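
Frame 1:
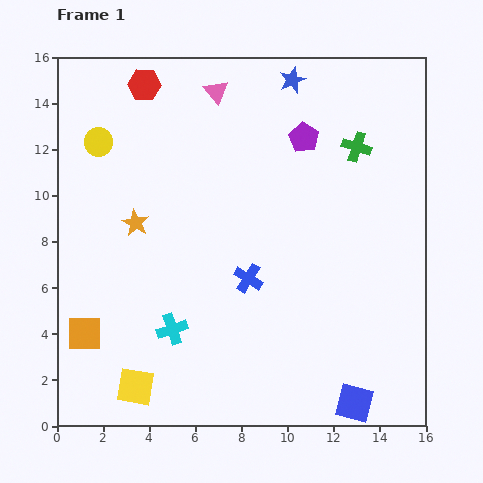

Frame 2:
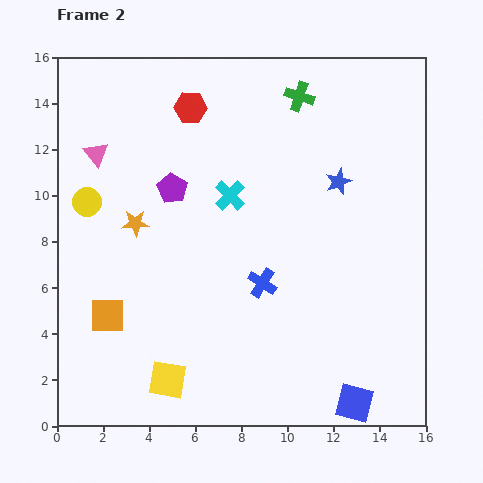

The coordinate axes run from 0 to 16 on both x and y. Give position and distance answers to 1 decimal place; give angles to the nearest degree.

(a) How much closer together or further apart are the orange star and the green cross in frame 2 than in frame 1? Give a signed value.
-1.2

Distance in frame 1: 10.2. Distance in frame 2: 9.0.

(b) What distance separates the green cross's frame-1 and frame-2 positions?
3.3

The green cross moved from (13.0, 12.1) to (10.5, 14.3), a distance of √(2.5² + 2.2²) ≈ 3.3.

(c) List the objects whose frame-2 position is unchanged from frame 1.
the orange star, the blue square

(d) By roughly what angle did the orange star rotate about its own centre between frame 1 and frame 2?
29° counter-clockwise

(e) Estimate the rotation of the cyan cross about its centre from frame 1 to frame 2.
27° counter-clockwise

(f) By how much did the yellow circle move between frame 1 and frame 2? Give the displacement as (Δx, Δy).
(-0.5, -2.6)

The yellow circle was at (1.8, 12.3) in frame 1 and (1.3, 9.7) in frame 2.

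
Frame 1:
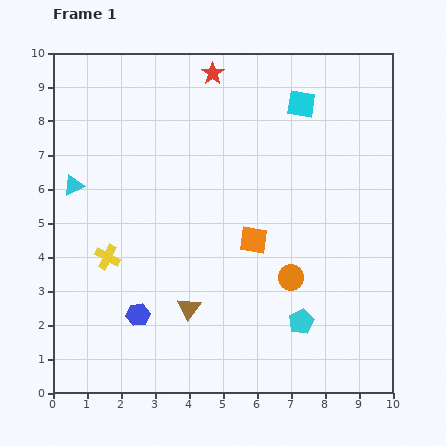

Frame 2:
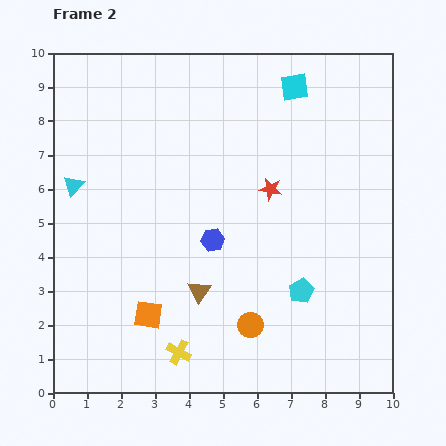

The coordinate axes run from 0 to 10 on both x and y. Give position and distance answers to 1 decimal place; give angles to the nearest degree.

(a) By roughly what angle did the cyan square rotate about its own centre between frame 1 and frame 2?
17° counter-clockwise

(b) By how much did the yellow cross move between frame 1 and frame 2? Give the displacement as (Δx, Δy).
(2.1, -2.8)

The yellow cross was at (1.6, 4.0) in frame 1 and (3.7, 1.2) in frame 2.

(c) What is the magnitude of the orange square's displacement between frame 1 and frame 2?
3.8

The orange square moved from (5.9, 4.5) to (2.8, 2.3), a distance of √(3.1² + 2.2²) ≈ 3.8.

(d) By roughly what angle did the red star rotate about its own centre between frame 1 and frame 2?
27° counter-clockwise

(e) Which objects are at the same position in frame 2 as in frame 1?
the cyan triangle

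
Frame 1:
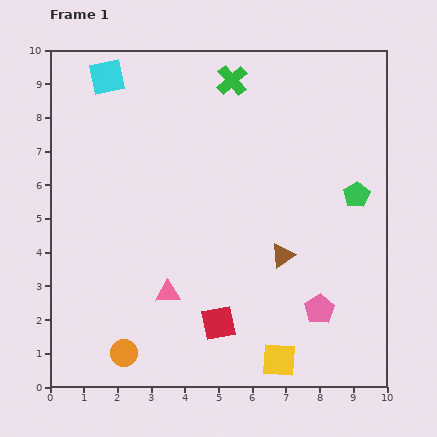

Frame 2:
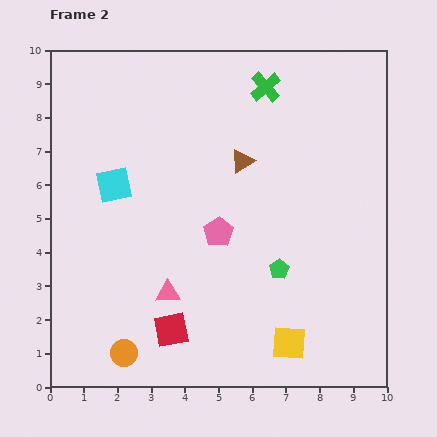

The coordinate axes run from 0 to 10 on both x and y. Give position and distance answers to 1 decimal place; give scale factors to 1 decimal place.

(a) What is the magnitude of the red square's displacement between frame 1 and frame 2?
1.4

The red square moved from (5.0, 1.9) to (3.6, 1.7), a distance of √(1.4² + 0.2²) ≈ 1.4.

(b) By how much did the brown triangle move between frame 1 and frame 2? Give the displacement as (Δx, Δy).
(-1.2, 2.8)

The brown triangle was at (6.9, 3.9) in frame 1 and (5.7, 6.7) in frame 2.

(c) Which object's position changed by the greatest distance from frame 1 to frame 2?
the pink pentagon

(moved 3.8; next 3.2)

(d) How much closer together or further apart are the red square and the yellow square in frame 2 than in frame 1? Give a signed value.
+1.4

Distance in frame 1: 2.1. Distance in frame 2: 3.5.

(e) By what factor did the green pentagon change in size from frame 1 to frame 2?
0.8×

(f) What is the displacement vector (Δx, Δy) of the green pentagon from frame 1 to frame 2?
(-2.3, -2.2)

The green pentagon was at (9.1, 5.7) in frame 1 and (6.8, 3.5) in frame 2.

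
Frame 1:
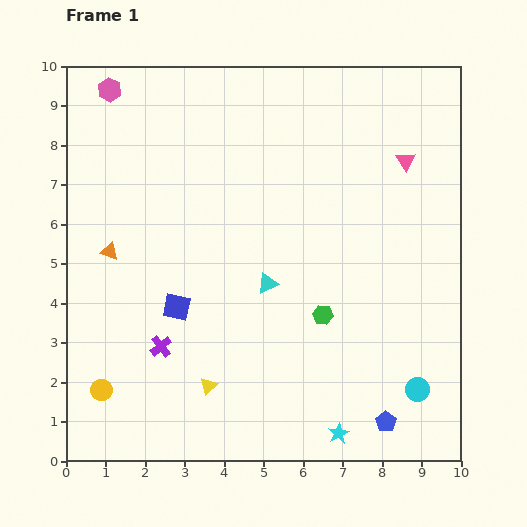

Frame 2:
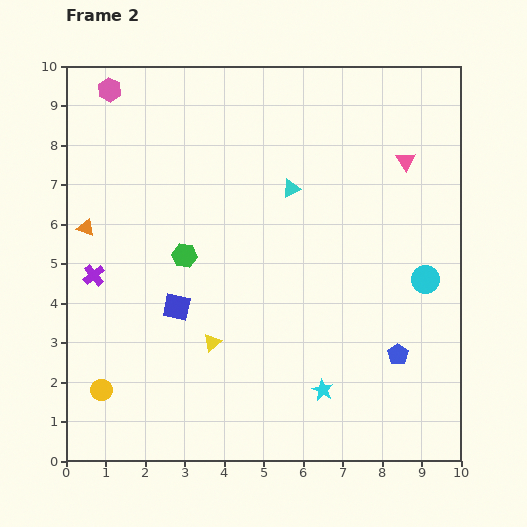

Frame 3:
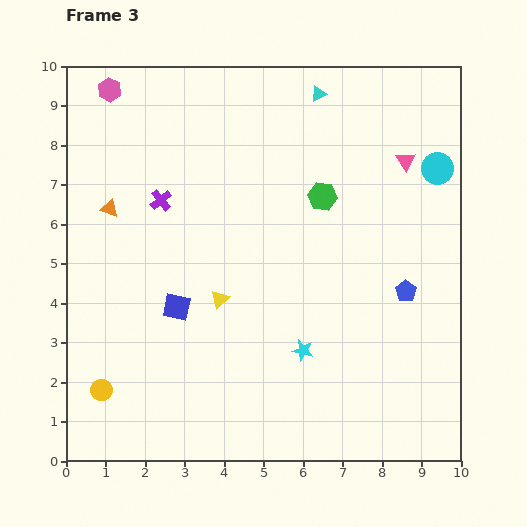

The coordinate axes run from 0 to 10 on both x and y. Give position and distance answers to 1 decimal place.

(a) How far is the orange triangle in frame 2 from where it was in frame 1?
0.8

The orange triangle moved from (1.1, 5.3) to (0.5, 5.9), a distance of √(0.6² + 0.6²) ≈ 0.8.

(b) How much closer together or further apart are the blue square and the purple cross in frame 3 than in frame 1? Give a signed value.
+1.6

Distance in frame 1: 1.1. Distance in frame 3: 2.7.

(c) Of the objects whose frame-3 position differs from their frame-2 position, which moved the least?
the orange triangle

(moved 0.8)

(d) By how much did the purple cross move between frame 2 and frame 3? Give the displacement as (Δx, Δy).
(1.7, 1.9)

The purple cross was at (0.7, 4.7) in frame 2 and (2.4, 6.6) in frame 3.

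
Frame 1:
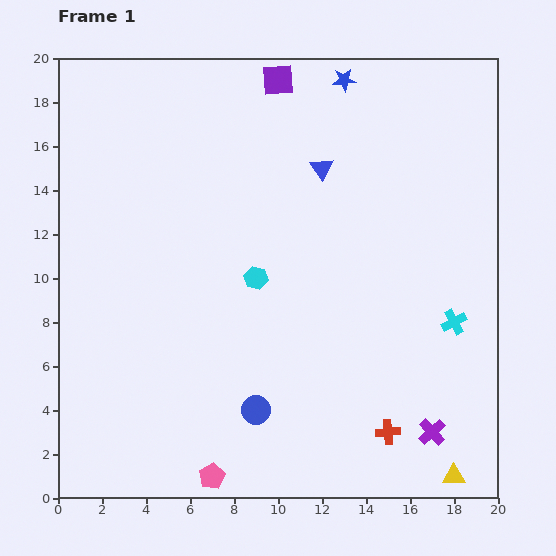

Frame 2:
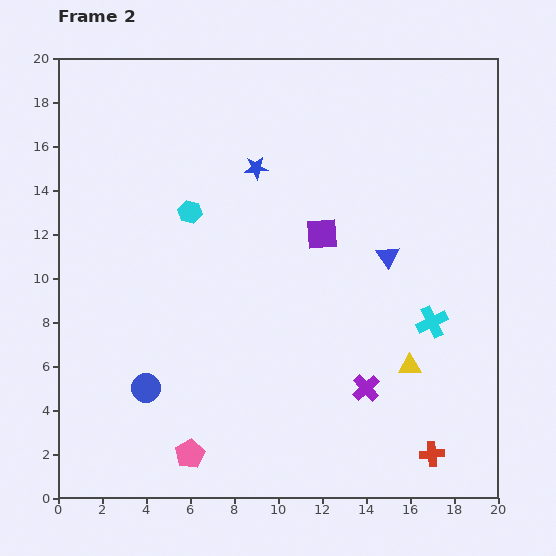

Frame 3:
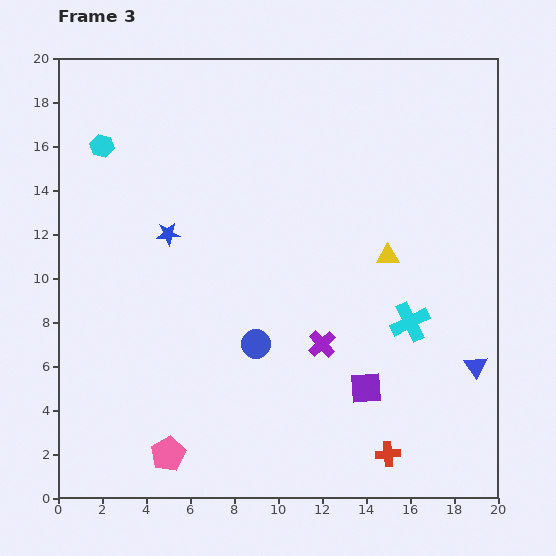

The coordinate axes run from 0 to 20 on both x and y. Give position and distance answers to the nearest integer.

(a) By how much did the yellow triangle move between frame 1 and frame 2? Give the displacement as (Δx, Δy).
(-2, 5)

The yellow triangle was at (18, 1) in frame 1 and (16, 6) in frame 2.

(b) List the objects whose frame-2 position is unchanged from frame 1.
none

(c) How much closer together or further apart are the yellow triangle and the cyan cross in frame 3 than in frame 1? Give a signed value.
-4

Distance in frame 1: 7. Distance in frame 3: 3.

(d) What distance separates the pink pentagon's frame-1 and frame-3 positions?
2

The pink pentagon moved from (7, 1) to (5, 2), a distance of √(2² + 1²) ≈ 2.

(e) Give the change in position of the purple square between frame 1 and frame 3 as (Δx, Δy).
(4, -14)

The purple square was at (10, 19) in frame 1 and (14, 5) in frame 3.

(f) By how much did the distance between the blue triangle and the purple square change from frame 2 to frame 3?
+2

Distance in frame 2: 3. Distance in frame 3: 5.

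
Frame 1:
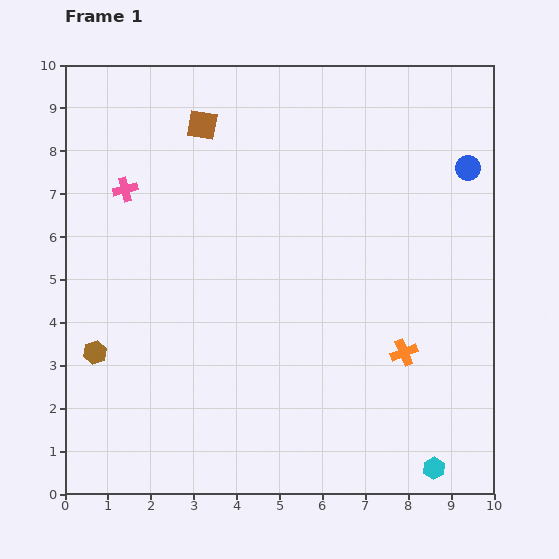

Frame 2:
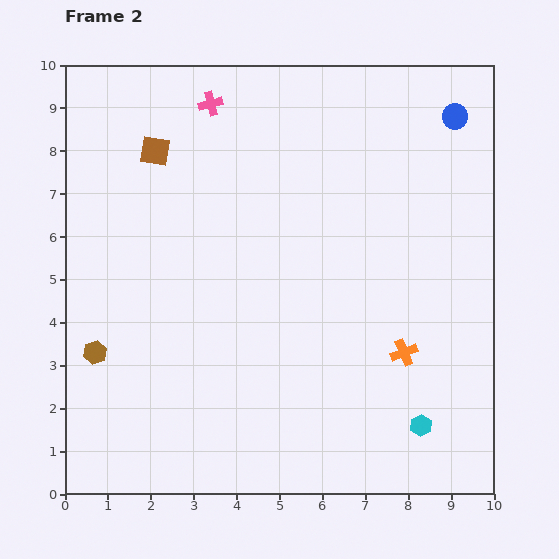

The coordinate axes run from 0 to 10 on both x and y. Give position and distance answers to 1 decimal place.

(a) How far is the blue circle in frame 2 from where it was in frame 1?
1.2

The blue circle moved from (9.4, 7.6) to (9.1, 8.8), a distance of √(0.3² + 1.2²) ≈ 1.2.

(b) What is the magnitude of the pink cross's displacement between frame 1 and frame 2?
2.8

The pink cross moved from (1.4, 7.1) to (3.4, 9.1), a distance of √(2.0² + 2.0²) ≈ 2.8.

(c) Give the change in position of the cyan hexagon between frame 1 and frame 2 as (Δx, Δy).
(-0.3, 1.0)

The cyan hexagon was at (8.6, 0.6) in frame 1 and (8.3, 1.6) in frame 2.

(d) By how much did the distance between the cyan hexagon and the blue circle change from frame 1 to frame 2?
+0.2

Distance in frame 1: 7.0. Distance in frame 2: 7.2.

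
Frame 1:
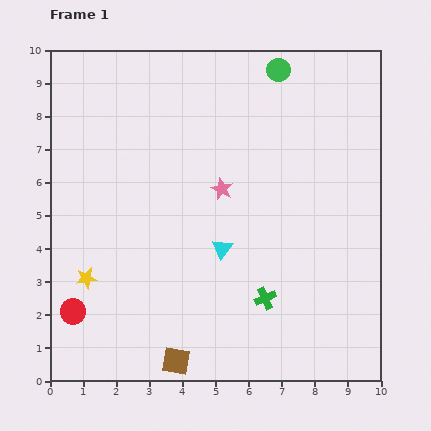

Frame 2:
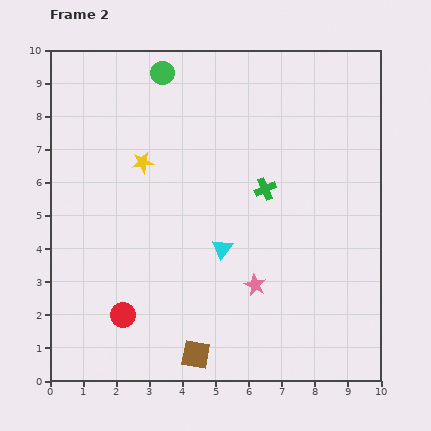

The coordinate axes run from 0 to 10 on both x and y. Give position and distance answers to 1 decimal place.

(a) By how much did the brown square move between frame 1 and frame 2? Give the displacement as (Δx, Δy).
(0.6, 0.2)

The brown square was at (3.8, 0.6) in frame 1 and (4.4, 0.8) in frame 2.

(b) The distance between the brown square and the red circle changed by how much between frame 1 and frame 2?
-0.9

Distance in frame 1: 3.4. Distance in frame 2: 2.5.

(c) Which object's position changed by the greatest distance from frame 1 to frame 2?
the yellow star

(moved 3.9; next 3.5)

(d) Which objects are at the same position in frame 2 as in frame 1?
the cyan triangle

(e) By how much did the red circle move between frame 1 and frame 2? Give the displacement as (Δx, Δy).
(1.5, -0.1)

The red circle was at (0.7, 2.1) in frame 1 and (2.2, 2.0) in frame 2.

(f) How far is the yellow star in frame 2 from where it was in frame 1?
3.9

The yellow star moved from (1.1, 3.1) to (2.8, 6.6), a distance of √(1.7² + 3.5²) ≈ 3.9.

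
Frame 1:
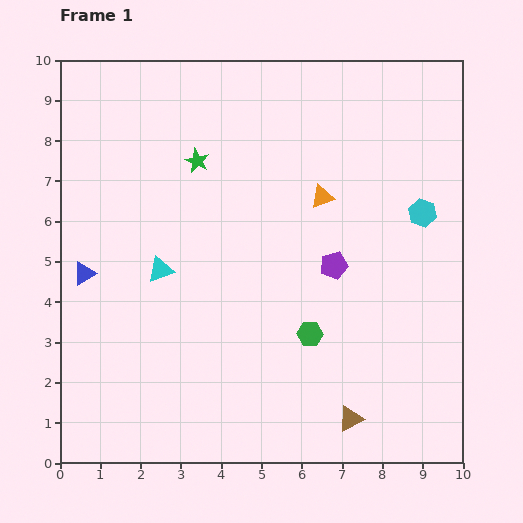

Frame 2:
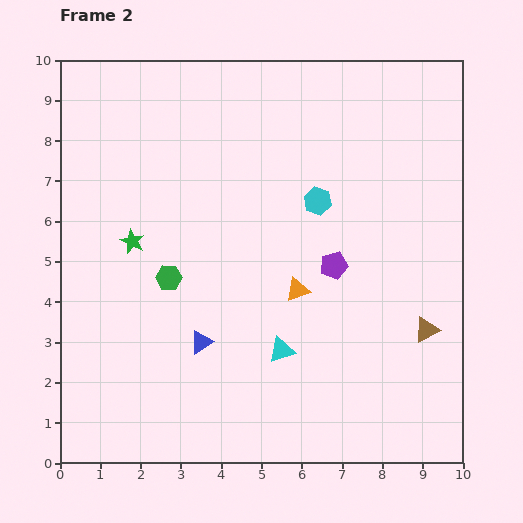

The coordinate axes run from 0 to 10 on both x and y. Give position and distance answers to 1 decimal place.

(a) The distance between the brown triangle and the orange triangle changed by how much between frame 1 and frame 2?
-2.1

Distance in frame 1: 5.5. Distance in frame 2: 3.4.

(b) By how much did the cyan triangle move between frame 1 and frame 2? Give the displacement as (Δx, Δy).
(3.0, -2.0)

The cyan triangle was at (2.5, 4.8) in frame 1 and (5.5, 2.8) in frame 2.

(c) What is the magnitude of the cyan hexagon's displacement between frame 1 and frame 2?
2.6

The cyan hexagon moved from (9.0, 6.2) to (6.4, 6.5), a distance of √(2.6² + 0.3²) ≈ 2.6.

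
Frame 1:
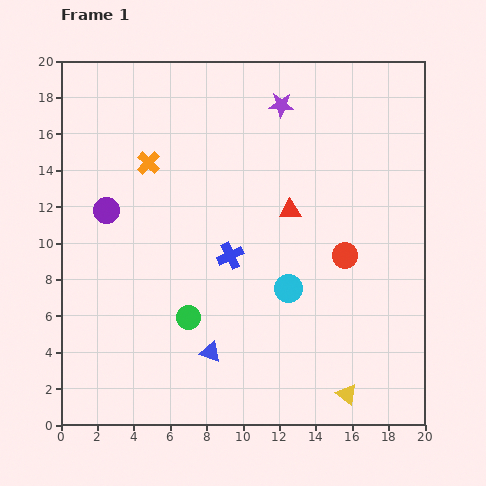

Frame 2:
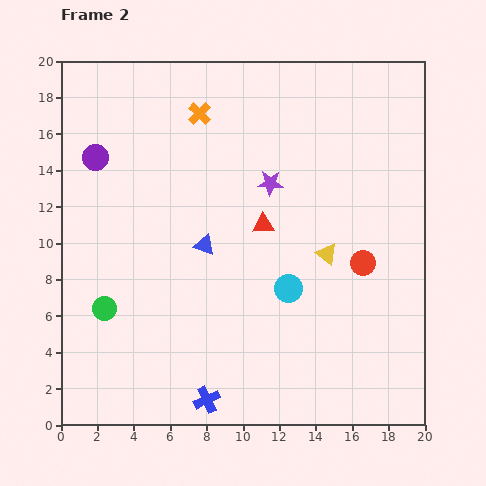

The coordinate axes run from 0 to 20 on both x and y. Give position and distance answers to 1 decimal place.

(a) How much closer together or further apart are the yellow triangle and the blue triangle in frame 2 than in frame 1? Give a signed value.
-1.1

Distance in frame 1: 7.8. Distance in frame 2: 6.7.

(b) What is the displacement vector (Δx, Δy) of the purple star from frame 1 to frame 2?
(-0.6, -4.3)

The purple star was at (12.1, 17.6) in frame 1 and (11.5, 13.3) in frame 2.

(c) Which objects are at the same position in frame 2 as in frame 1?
the cyan circle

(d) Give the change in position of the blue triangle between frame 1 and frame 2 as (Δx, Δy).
(-0.3, 5.9)

The blue triangle was at (8.2, 4.0) in frame 1 and (7.9, 9.9) in frame 2.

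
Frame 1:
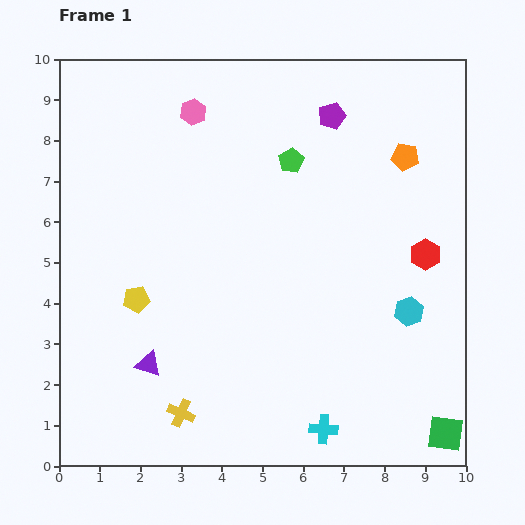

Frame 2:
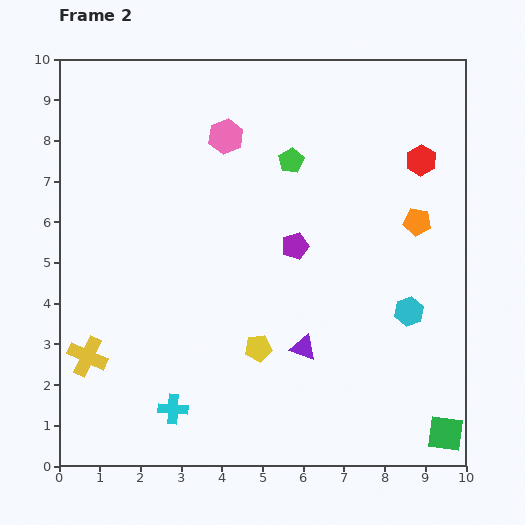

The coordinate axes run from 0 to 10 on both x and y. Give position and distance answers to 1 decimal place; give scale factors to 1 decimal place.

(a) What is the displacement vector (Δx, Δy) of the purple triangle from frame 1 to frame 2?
(3.8, 0.4)

The purple triangle was at (2.2, 2.5) in frame 1 and (6.0, 2.9) in frame 2.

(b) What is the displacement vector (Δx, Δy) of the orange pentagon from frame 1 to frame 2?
(0.3, -1.6)

The orange pentagon was at (8.5, 7.6) in frame 1 and (8.8, 6.0) in frame 2.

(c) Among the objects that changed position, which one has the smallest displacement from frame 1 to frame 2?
the pink hexagon

(moved 1.0)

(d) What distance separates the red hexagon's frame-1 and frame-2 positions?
2.3

The red hexagon moved from (9.0, 5.2) to (8.9, 7.5), a distance of √(0.1² + 2.3²) ≈ 2.3.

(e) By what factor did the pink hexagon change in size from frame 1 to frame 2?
1.3×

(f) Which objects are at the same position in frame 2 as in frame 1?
the green pentagon, the green square, the cyan hexagon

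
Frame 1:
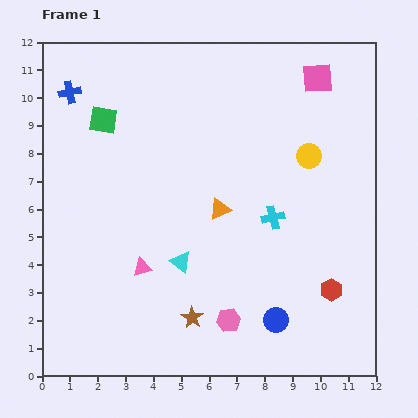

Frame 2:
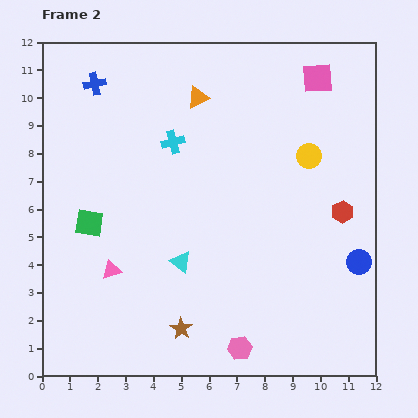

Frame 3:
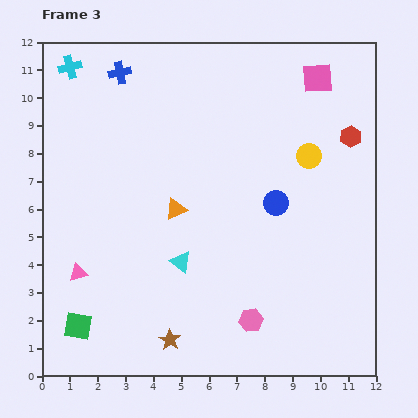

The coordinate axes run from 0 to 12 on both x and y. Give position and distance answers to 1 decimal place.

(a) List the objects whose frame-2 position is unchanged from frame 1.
the pink square, the cyan triangle, the yellow circle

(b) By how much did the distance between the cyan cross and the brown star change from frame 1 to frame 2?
+2.1

Distance in frame 1: 4.6. Distance in frame 2: 6.7.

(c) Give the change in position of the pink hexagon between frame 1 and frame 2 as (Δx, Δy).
(0.4, -1.0)

The pink hexagon was at (6.7, 2.0) in frame 1 and (7.1, 1.0) in frame 2.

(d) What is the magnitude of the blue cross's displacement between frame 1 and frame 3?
1.9

The blue cross moved from (1.0, 10.2) to (2.8, 10.9), a distance of √(1.8² + 0.7²) ≈ 1.9.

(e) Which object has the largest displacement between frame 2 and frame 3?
the cyan cross

(moved 4.6; next 4.1)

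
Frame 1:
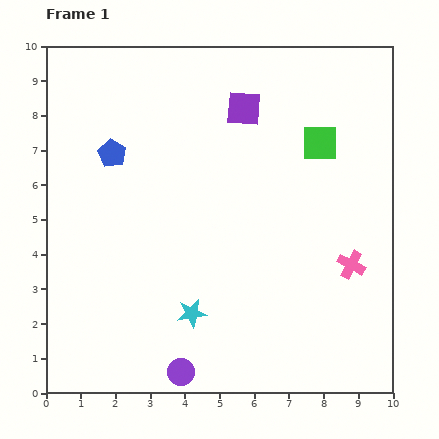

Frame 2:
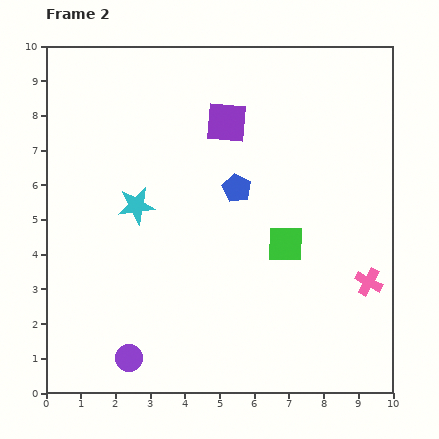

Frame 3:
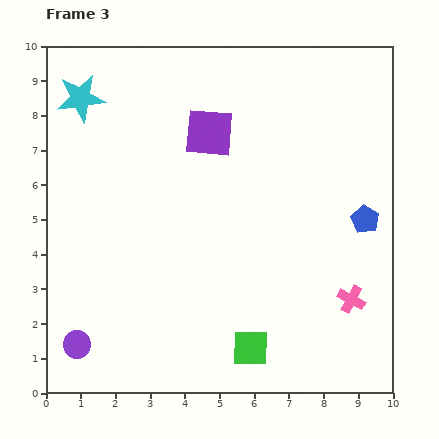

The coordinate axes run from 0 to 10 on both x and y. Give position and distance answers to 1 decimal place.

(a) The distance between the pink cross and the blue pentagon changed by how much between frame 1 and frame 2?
-2.9

Distance in frame 1: 7.6. Distance in frame 2: 4.7.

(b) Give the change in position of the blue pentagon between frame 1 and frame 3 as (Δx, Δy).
(7.3, -1.9)

The blue pentagon was at (1.9, 6.9) in frame 1 and (9.2, 5.0) in frame 3.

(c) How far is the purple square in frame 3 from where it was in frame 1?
1.2

The purple square moved from (5.7, 8.2) to (4.7, 7.5), a distance of √(1.0² + 0.7²) ≈ 1.2.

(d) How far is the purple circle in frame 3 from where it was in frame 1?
3.1

The purple circle moved from (3.9, 0.6) to (0.9, 1.4), a distance of √(3.0² + 0.8²) ≈ 3.1.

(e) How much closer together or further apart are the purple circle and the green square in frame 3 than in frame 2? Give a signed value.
-0.6

Distance in frame 2: 5.6. Distance in frame 3: 5.0.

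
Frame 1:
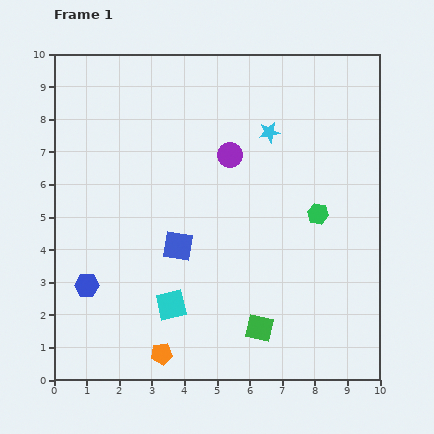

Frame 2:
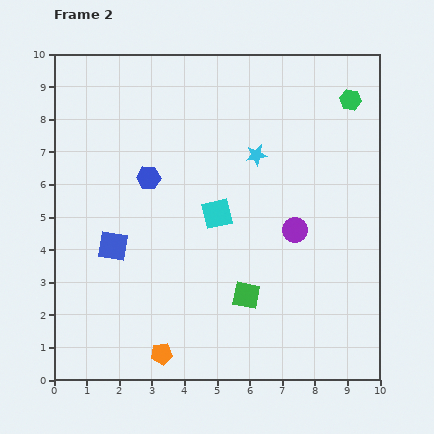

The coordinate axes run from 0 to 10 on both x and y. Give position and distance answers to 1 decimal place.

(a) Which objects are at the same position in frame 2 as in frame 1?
the orange pentagon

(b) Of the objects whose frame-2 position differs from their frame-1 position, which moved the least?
the cyan star

(moved 0.8)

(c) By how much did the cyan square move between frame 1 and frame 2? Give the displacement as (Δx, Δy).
(1.4, 2.8)

The cyan square was at (3.6, 2.3) in frame 1 and (5.0, 5.1) in frame 2.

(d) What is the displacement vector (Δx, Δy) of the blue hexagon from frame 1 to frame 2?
(1.9, 3.3)

The blue hexagon was at (1.0, 2.9) in frame 1 and (2.9, 6.2) in frame 2.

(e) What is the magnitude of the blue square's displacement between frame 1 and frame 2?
2.0

The blue square moved from (3.8, 4.1) to (1.8, 4.1), a distance of √(2.0² + 0.0²) ≈ 2.0.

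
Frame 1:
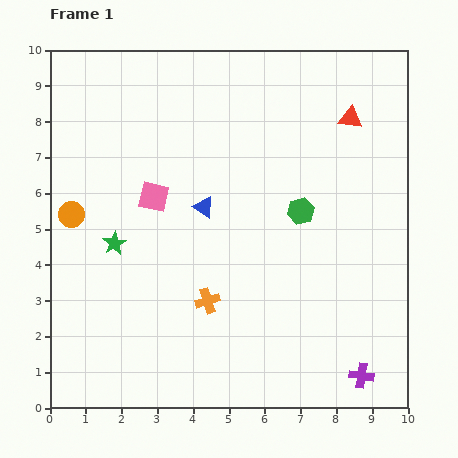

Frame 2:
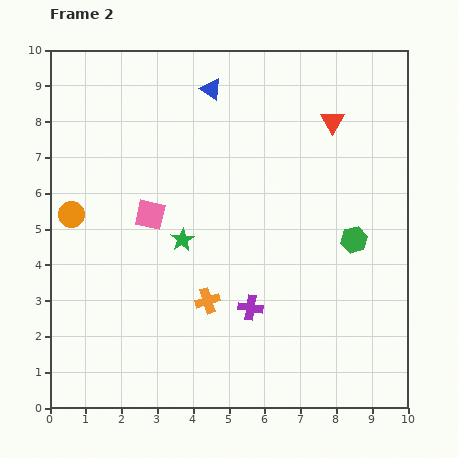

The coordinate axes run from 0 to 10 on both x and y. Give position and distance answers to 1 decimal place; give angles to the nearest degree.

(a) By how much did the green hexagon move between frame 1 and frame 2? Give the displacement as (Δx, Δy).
(1.5, -0.8)

The green hexagon was at (7.0, 5.5) in frame 1 and (8.5, 4.7) in frame 2.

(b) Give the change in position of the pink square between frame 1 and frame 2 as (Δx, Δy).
(-0.1, -0.5)

The pink square was at (2.9, 5.9) in frame 1 and (2.8, 5.4) in frame 2.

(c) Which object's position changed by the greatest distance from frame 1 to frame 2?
the purple cross

(moved 3.6; next 3.3)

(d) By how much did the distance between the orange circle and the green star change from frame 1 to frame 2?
+1.8

Distance in frame 1: 1.4. Distance in frame 2: 3.2.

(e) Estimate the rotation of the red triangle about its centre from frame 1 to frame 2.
54° clockwise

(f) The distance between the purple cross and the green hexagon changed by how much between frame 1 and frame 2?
-1.4

Distance in frame 1: 4.9. Distance in frame 2: 3.5.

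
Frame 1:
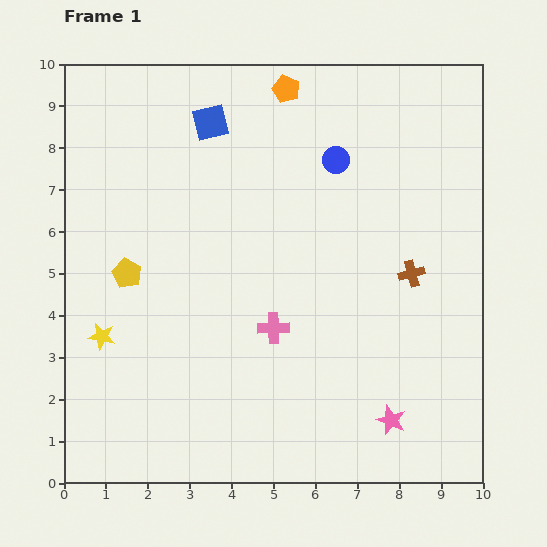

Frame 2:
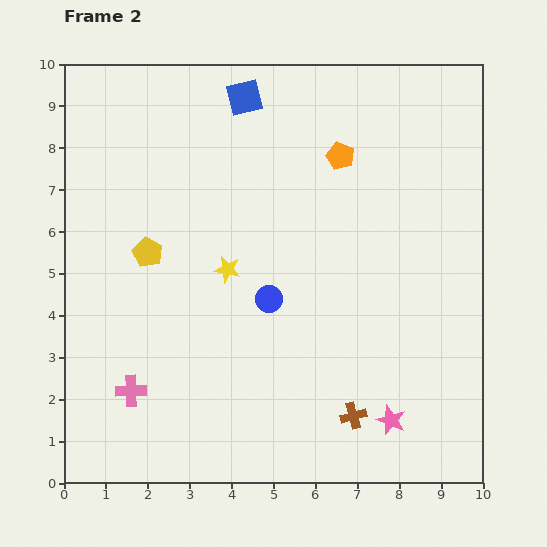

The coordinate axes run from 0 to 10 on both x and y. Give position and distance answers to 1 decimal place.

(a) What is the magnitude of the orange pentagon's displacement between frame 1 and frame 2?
2.1

The orange pentagon moved from (5.3, 9.4) to (6.6, 7.8), a distance of √(1.3² + 1.6²) ≈ 2.1.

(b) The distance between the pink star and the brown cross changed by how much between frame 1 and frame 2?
-2.6

Distance in frame 1: 3.5. Distance in frame 2: 0.9.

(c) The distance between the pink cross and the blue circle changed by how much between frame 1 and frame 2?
-0.3

Distance in frame 1: 4.3. Distance in frame 2: 4.0.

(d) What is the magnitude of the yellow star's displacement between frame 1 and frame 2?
3.4

The yellow star moved from (0.9, 3.5) to (3.9, 5.1), a distance of √(3.0² + 1.6²) ≈ 3.4.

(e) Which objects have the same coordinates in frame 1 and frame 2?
the pink star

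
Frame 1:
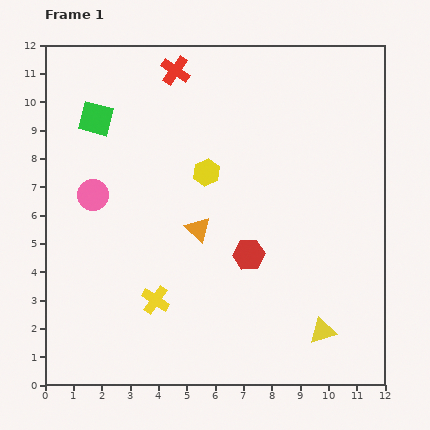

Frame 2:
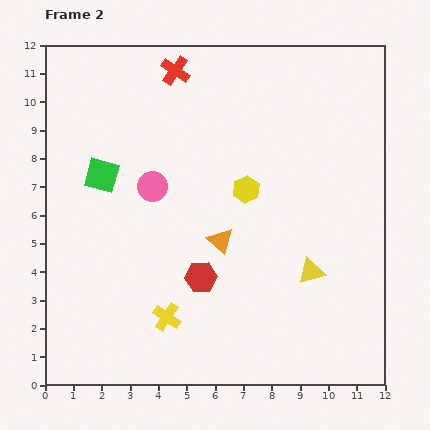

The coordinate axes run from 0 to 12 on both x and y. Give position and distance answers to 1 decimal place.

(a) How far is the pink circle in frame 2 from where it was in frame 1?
2.1

The pink circle moved from (1.7, 6.7) to (3.8, 7.0), a distance of √(2.1² + 0.3²) ≈ 2.1.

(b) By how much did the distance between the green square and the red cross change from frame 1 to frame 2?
+1.2

Distance in frame 1: 3.3. Distance in frame 2: 4.5.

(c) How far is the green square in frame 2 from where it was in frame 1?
2.0

The green square moved from (1.8, 9.4) to (2.0, 7.4), a distance of √(0.2² + 2.0²) ≈ 2.0.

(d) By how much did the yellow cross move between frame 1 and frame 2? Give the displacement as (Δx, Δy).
(0.4, -0.6)

The yellow cross was at (3.9, 3.0) in frame 1 and (4.3, 2.4) in frame 2.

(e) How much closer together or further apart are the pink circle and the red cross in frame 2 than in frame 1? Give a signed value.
-1.1

Distance in frame 1: 5.3. Distance in frame 2: 4.2.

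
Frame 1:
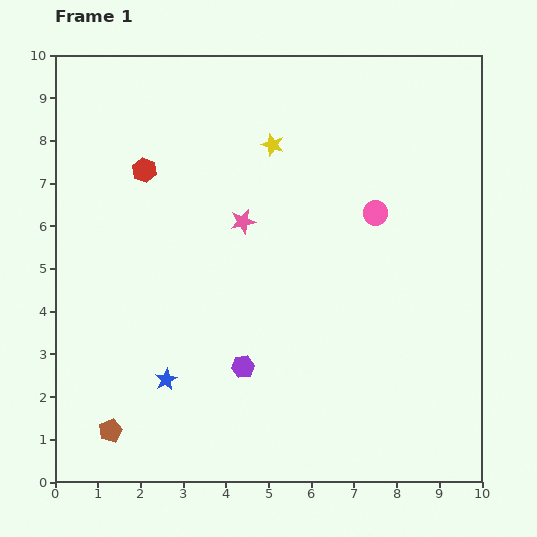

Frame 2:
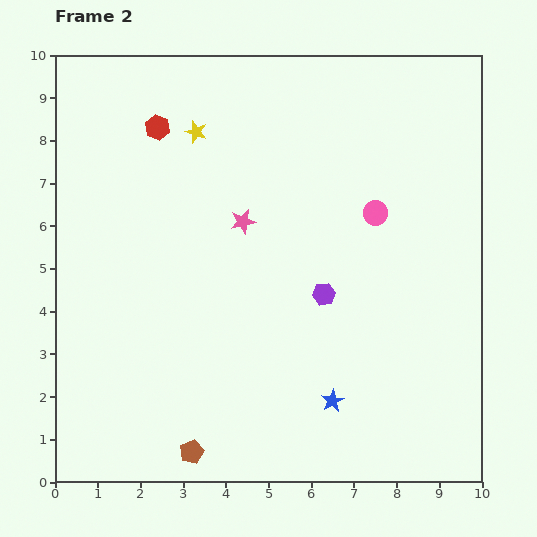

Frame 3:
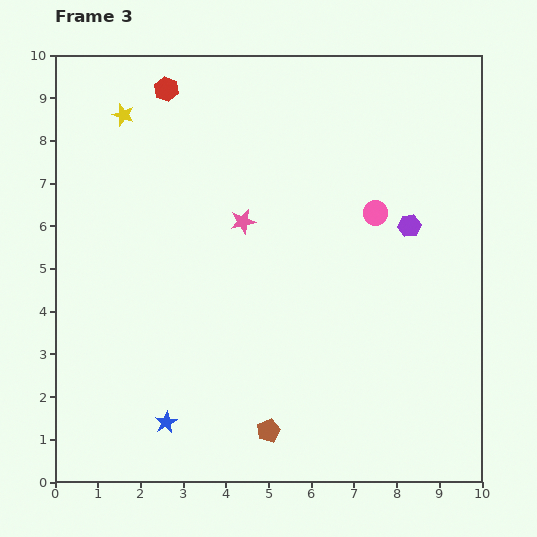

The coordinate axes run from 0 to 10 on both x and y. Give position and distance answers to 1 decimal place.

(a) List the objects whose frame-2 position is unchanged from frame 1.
the pink star, the pink circle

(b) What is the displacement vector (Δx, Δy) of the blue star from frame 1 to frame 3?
(0.0, -1.0)

The blue star was at (2.6, 2.4) in frame 1 and (2.6, 1.4) in frame 3.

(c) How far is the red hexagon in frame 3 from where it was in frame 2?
0.9

The red hexagon moved from (2.4, 8.3) to (2.6, 9.2), a distance of √(0.2² + 0.9²) ≈ 0.9.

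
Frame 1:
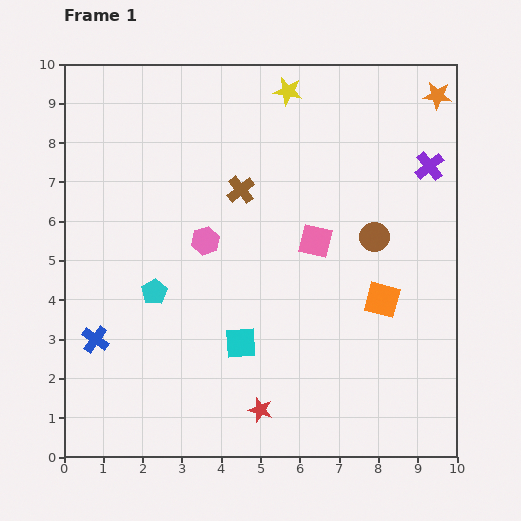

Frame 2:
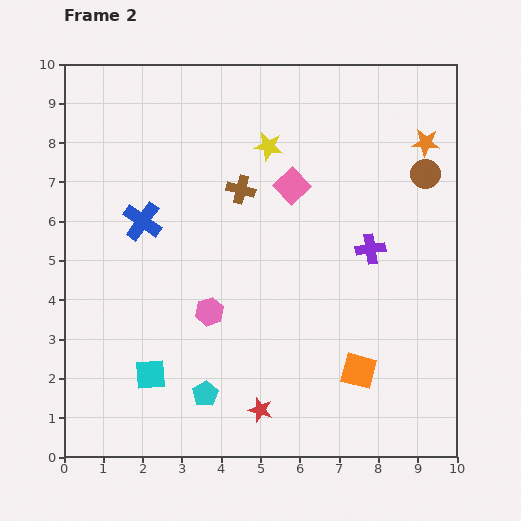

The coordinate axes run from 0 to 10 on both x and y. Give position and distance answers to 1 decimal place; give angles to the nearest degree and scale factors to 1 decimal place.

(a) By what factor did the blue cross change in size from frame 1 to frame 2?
1.4×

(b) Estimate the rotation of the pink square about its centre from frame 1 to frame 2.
33° clockwise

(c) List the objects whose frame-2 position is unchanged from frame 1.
the brown cross, the red star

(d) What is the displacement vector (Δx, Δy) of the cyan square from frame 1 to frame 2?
(-2.3, -0.8)

The cyan square was at (4.5, 2.9) in frame 1 and (2.2, 2.1) in frame 2.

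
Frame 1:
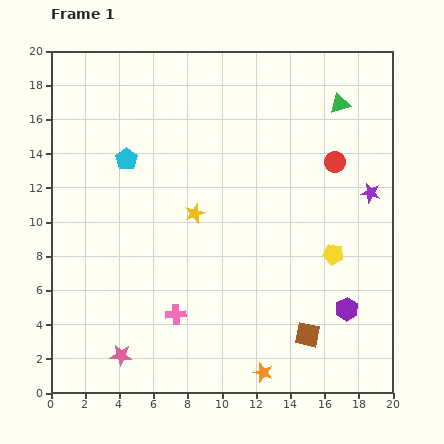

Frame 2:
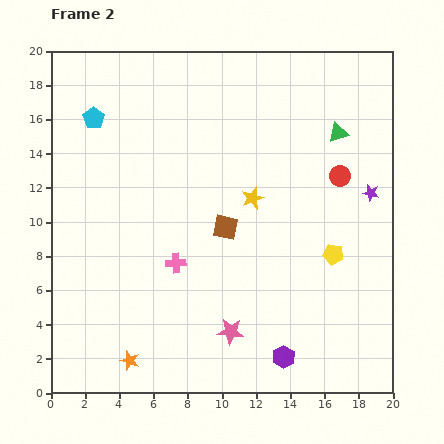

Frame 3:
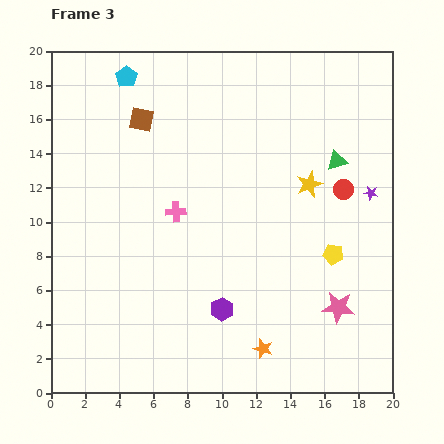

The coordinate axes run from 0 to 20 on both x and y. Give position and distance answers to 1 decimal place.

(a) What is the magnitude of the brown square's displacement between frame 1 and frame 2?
7.9

The brown square moved from (15.0, 3.4) to (10.2, 9.7), a distance of √(4.8² + 6.3²) ≈ 7.9.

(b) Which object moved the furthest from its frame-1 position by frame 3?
the brown square

(moved 15.9; next 13.0)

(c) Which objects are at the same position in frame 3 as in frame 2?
the yellow pentagon, the purple star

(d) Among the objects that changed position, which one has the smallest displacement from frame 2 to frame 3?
the red circle

(moved 0.8)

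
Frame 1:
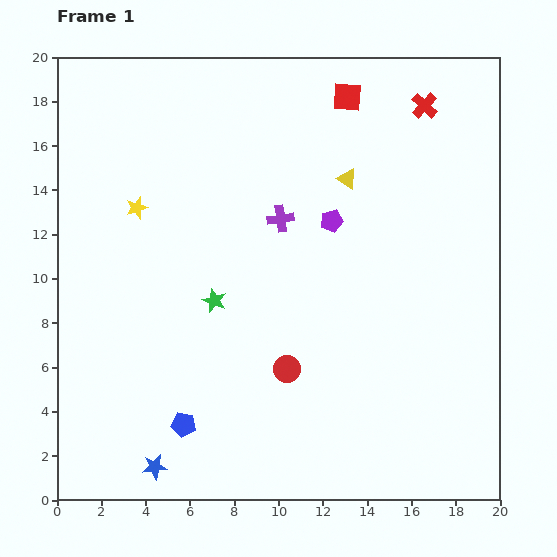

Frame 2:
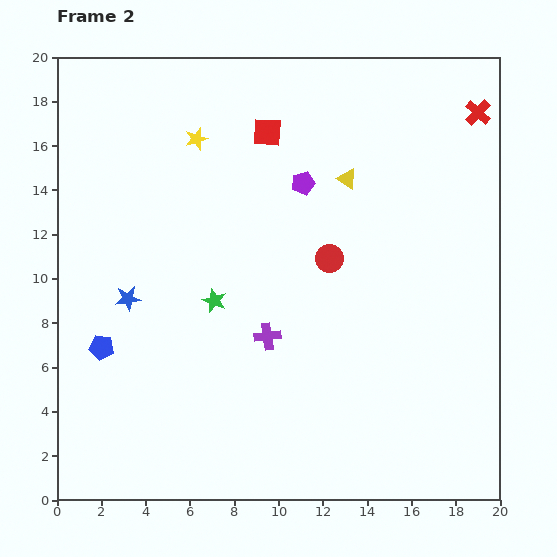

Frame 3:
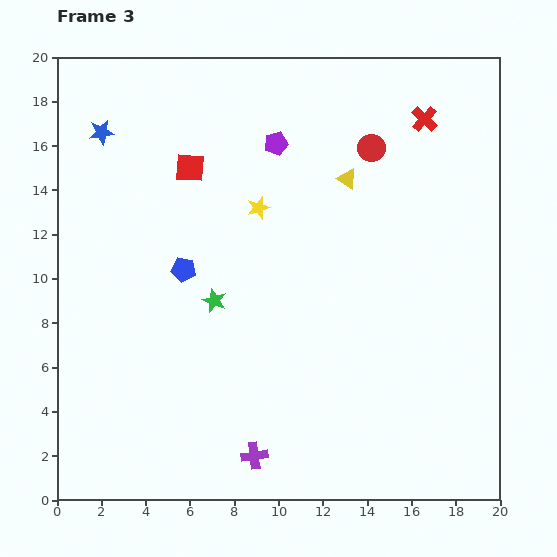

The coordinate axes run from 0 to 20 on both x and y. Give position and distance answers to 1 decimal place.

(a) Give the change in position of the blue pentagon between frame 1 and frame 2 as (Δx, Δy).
(-3.7, 3.5)

The blue pentagon was at (5.7, 3.4) in frame 1 and (2.0, 6.9) in frame 2.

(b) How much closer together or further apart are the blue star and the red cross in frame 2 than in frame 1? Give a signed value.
-2.5

Distance in frame 1: 20.4. Distance in frame 2: 17.9.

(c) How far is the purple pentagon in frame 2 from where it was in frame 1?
2.1

The purple pentagon moved from (12.4, 12.6) to (11.1, 14.3), a distance of √(1.3² + 1.7²) ≈ 2.1.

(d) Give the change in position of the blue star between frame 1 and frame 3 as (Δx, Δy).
(-2.4, 15.1)

The blue star was at (4.4, 1.5) in frame 1 and (2.0, 16.6) in frame 3.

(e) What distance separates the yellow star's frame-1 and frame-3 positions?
5.5

The yellow star moved from (3.6, 13.2) to (9.1, 13.2), a distance of √(5.5² + 0.0²) ≈ 5.5.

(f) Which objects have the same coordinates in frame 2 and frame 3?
the green star, the yellow triangle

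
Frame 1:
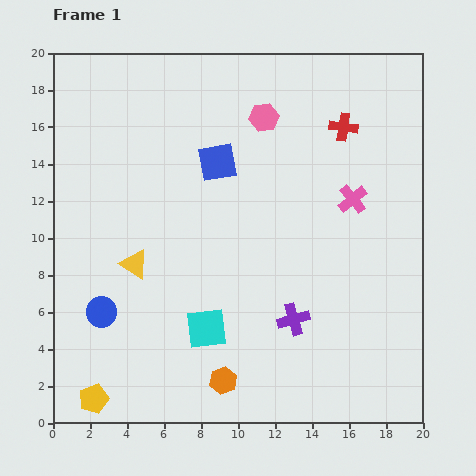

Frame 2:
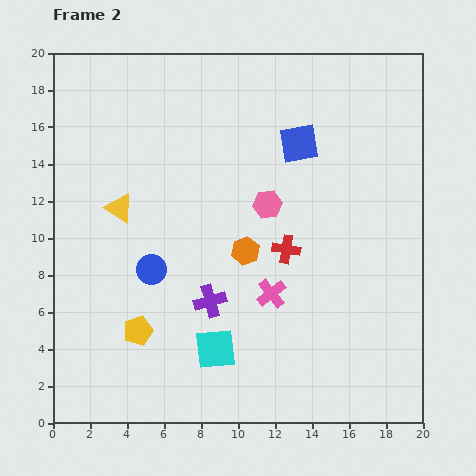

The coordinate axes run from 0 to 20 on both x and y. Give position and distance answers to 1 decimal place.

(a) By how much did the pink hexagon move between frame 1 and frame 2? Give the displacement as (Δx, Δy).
(0.2, -4.7)

The pink hexagon was at (11.4, 16.5) in frame 1 and (11.6, 11.8) in frame 2.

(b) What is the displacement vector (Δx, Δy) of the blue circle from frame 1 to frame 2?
(2.7, 2.3)

The blue circle was at (2.6, 6.0) in frame 1 and (5.3, 8.3) in frame 2.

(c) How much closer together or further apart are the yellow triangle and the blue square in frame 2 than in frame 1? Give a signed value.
+3.2

Distance in frame 1: 7.1. Distance in frame 2: 10.3.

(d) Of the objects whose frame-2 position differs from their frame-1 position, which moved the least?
the cyan square

(moved 1.2)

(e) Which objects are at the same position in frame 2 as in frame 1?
none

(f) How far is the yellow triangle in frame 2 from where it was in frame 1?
3.1

The yellow triangle moved from (4.4, 8.6) to (3.6, 11.6), a distance of √(0.8² + 3.0²) ≈ 3.1.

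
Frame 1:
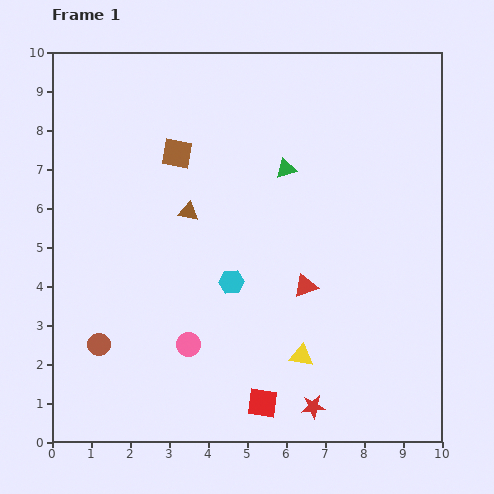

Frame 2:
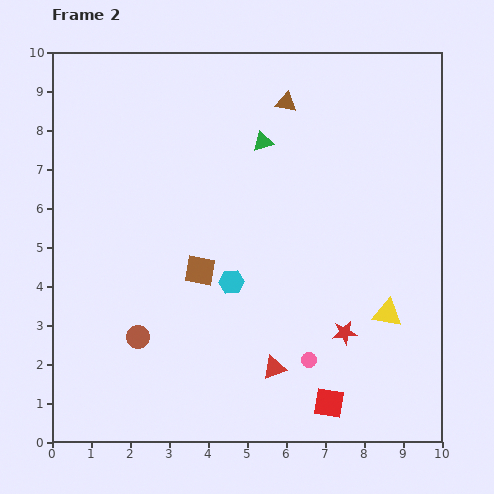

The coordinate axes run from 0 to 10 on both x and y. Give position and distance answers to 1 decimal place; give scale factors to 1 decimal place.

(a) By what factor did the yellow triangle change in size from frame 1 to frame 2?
1.3×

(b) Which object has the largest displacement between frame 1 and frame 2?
the brown triangle

(moved 3.8; next 3.1)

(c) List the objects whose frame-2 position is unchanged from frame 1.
the cyan hexagon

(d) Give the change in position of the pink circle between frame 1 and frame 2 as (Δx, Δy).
(3.1, -0.4)

The pink circle was at (3.5, 2.5) in frame 1 and (6.6, 2.1) in frame 2.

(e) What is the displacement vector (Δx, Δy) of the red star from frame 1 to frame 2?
(0.8, 1.9)

The red star was at (6.7, 0.9) in frame 1 and (7.5, 2.8) in frame 2.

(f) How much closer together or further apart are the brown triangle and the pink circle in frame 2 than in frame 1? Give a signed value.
+3.2

Distance in frame 1: 3.4. Distance in frame 2: 6.6.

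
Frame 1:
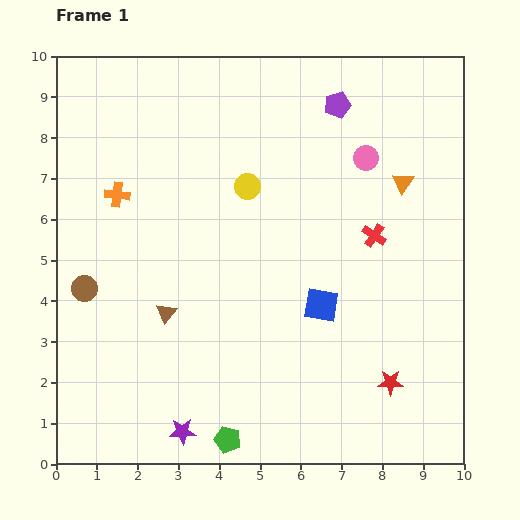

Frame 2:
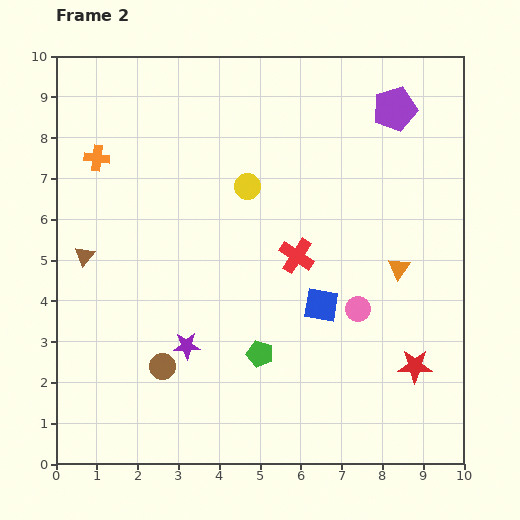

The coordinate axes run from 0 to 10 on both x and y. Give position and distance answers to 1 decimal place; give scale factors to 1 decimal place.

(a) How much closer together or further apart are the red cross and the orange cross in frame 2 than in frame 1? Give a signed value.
-0.9

Distance in frame 1: 6.4. Distance in frame 2: 5.5.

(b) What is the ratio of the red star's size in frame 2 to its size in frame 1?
1.3×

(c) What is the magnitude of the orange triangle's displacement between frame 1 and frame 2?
2.1

The orange triangle moved from (8.5, 6.9) to (8.4, 4.8), a distance of √(0.1² + 2.1²) ≈ 2.1.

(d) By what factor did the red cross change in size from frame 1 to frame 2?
1.5×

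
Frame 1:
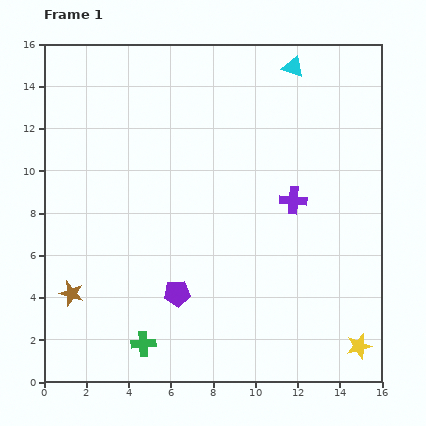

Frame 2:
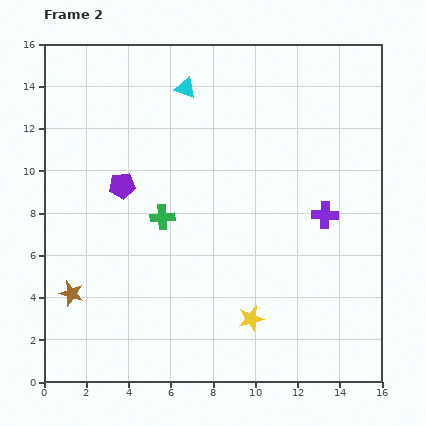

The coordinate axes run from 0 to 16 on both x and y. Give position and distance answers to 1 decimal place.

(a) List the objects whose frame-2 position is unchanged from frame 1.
the brown star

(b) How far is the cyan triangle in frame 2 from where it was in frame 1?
5.2

The cyan triangle moved from (11.8, 14.9) to (6.7, 13.9), a distance of √(5.1² + 1.0²) ≈ 5.2.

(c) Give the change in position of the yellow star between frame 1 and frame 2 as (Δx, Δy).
(-5.1, 1.3)

The yellow star was at (14.9, 1.7) in frame 1 and (9.8, 3.0) in frame 2.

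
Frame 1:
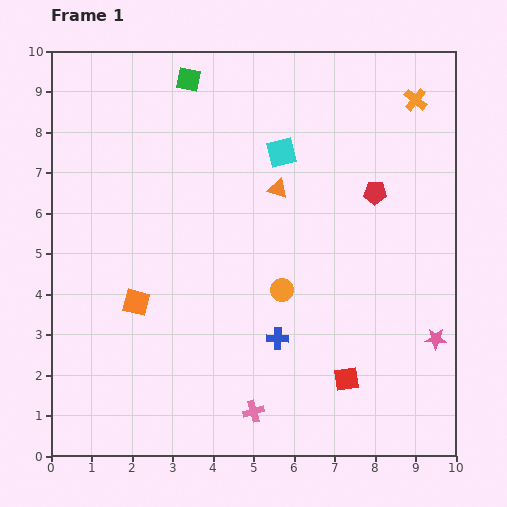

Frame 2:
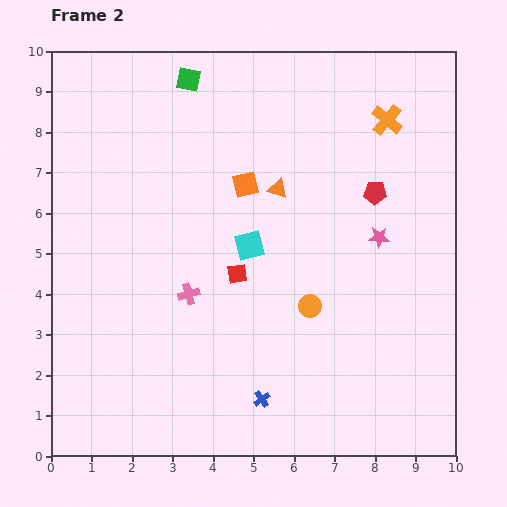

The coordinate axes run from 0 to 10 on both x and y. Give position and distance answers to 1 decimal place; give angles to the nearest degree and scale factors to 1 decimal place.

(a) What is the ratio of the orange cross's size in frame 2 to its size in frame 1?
1.4×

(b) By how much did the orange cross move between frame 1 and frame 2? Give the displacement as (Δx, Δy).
(-0.7, -0.5)

The orange cross was at (9.0, 8.8) in frame 1 and (8.3, 8.3) in frame 2.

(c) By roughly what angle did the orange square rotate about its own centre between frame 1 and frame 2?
27° counter-clockwise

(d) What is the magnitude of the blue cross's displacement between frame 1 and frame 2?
1.6

The blue cross moved from (5.6, 2.9) to (5.2, 1.4), a distance of √(0.4² + 1.5²) ≈ 1.6.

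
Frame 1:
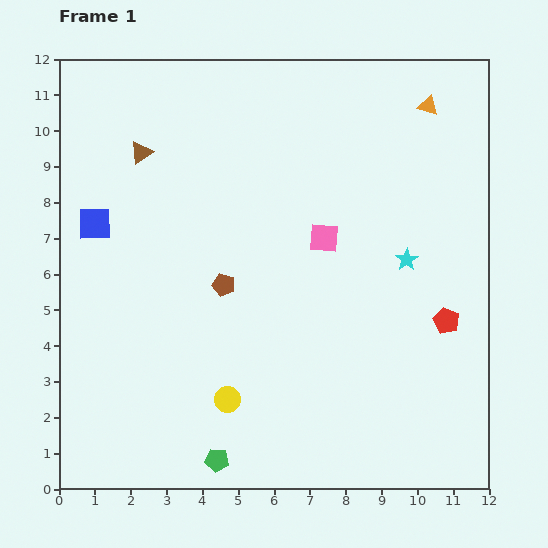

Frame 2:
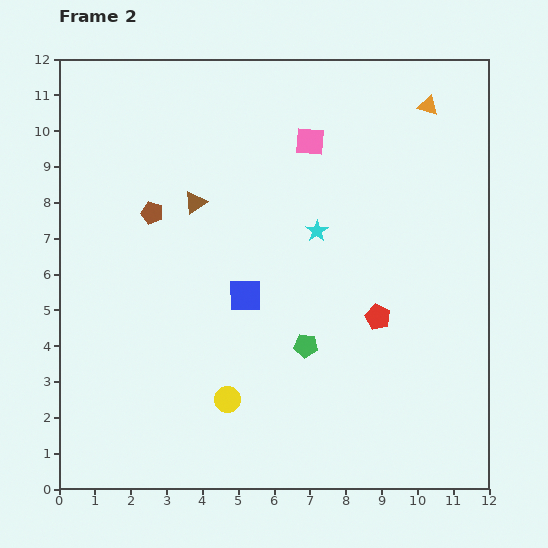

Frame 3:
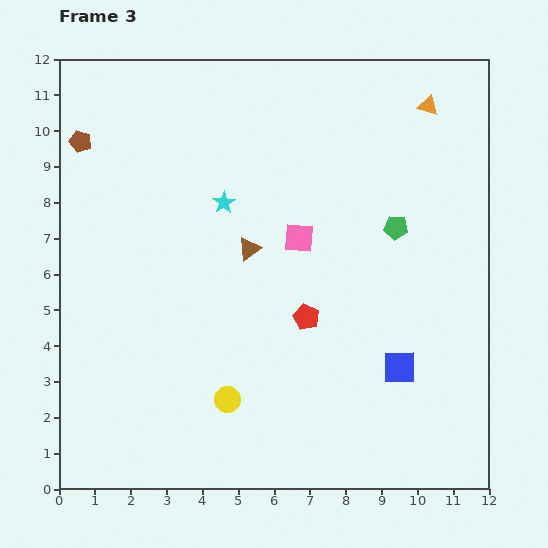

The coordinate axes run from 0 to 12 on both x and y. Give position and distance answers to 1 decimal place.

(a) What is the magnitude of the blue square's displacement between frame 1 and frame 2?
4.7

The blue square moved from (1.0, 7.4) to (5.2, 5.4), a distance of √(4.2² + 2.0²) ≈ 4.7.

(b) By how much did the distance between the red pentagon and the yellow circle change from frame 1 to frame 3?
-3.3

Distance in frame 1: 6.5. Distance in frame 3: 3.2.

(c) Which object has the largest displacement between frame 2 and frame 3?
the blue square

(moved 4.7; next 4.1)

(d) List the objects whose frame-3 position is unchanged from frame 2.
the yellow circle, the orange triangle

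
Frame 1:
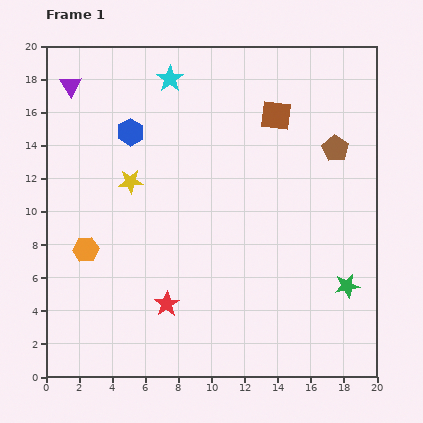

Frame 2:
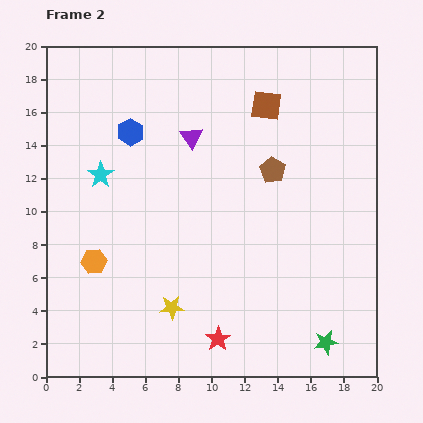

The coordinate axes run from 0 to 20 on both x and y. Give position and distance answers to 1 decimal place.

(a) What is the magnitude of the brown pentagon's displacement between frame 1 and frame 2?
4.0

The brown pentagon moved from (17.5, 13.8) to (13.7, 12.5), a distance of √(3.8² + 1.3²) ≈ 4.0.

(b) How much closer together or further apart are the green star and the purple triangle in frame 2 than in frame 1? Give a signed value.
-5.8

Distance in frame 1: 20.6. Distance in frame 2: 14.8.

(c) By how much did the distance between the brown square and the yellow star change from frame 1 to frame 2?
+3.8

Distance in frame 1: 9.7. Distance in frame 2: 13.5.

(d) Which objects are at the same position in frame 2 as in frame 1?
the blue hexagon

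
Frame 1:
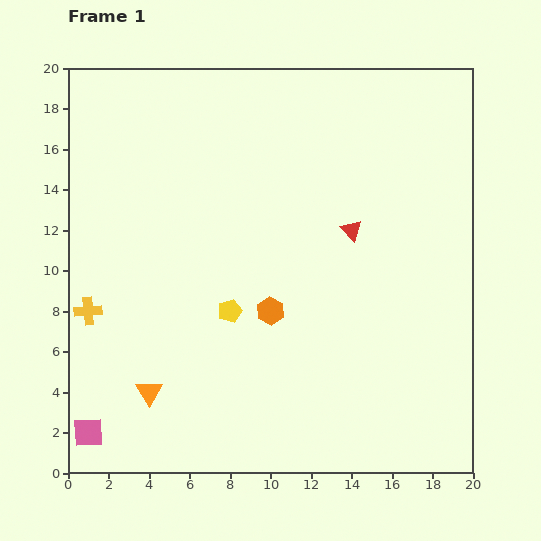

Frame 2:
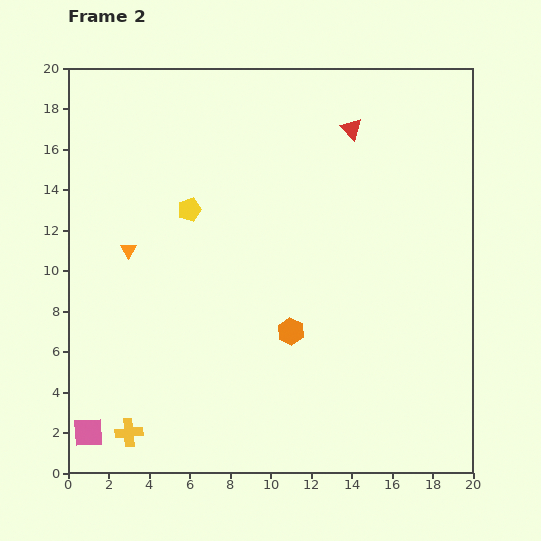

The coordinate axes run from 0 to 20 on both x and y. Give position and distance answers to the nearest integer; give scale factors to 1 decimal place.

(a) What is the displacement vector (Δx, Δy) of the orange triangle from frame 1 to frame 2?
(-1, 7)

The orange triangle was at (4, 4) in frame 1 and (3, 11) in frame 2.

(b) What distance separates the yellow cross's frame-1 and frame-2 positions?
6

The yellow cross moved from (1, 8) to (3, 2), a distance of √(2² + 6²) ≈ 6.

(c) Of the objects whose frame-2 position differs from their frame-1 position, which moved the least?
the orange hexagon

(moved 1)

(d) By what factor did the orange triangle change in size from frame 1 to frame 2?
0.6×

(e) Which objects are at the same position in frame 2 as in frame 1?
the pink square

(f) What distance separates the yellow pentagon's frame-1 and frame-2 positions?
5

The yellow pentagon moved from (8, 8) to (6, 13), a distance of √(2² + 5²) ≈ 5.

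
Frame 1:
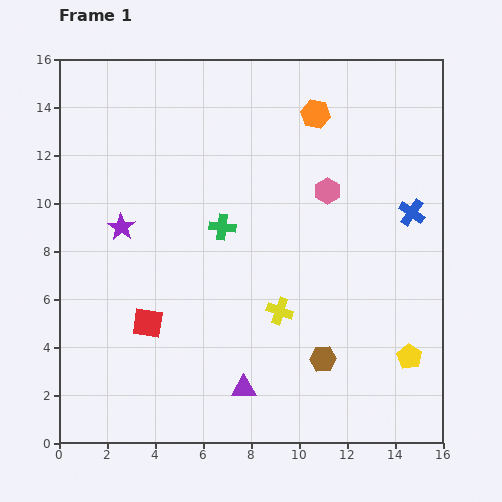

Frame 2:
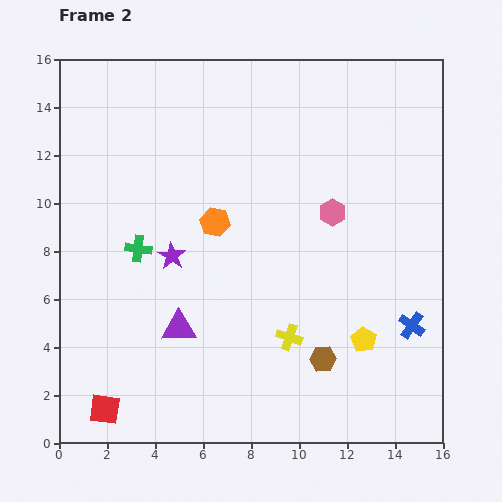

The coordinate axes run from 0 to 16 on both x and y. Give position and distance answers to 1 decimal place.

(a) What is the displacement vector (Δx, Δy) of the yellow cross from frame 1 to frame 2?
(0.4, -1.1)

The yellow cross was at (9.2, 5.5) in frame 1 and (9.6, 4.4) in frame 2.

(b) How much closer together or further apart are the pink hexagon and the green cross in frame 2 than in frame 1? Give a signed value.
+3.6

Distance in frame 1: 4.6. Distance in frame 2: 8.2.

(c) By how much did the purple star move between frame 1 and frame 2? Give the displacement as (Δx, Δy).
(2.1, -1.2)

The purple star was at (2.6, 9.0) in frame 1 and (4.7, 7.8) in frame 2.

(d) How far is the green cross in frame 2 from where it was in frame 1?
3.6

The green cross moved from (6.8, 9.0) to (3.3, 8.1), a distance of √(3.5² + 0.9²) ≈ 3.6.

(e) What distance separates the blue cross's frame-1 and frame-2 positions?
4.7

The blue cross moved from (14.7, 9.6) to (14.7, 4.9), a distance of √(0.0² + 4.7²) ≈ 4.7.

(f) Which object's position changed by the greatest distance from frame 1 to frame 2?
the orange hexagon

(moved 6.2; next 4.7)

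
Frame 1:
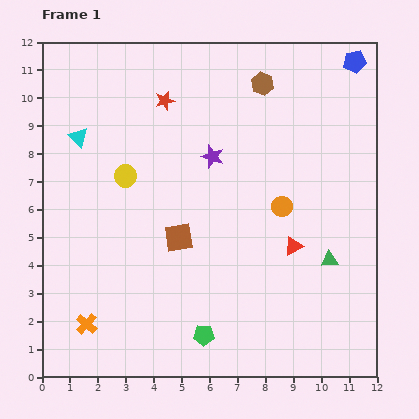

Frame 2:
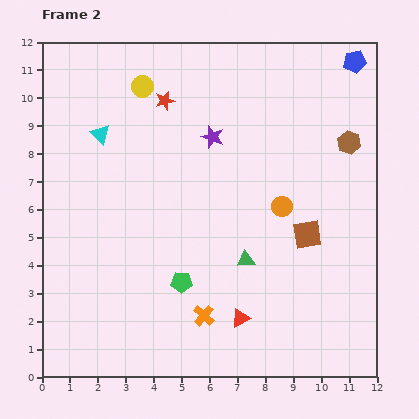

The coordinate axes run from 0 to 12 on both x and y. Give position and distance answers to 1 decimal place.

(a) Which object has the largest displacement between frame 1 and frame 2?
the brown square

(moved 4.6; next 4.2)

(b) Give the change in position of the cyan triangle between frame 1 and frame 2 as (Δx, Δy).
(0.8, 0.1)

The cyan triangle was at (1.3, 8.6) in frame 1 and (2.1, 8.7) in frame 2.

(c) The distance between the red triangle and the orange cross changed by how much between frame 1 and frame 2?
-6.6

Distance in frame 1: 7.9. Distance in frame 2: 1.3.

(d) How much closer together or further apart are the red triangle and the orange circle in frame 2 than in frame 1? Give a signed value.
+2.8

Distance in frame 1: 1.5. Distance in frame 2: 4.3.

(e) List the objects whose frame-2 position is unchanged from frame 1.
the red star, the blue pentagon, the orange circle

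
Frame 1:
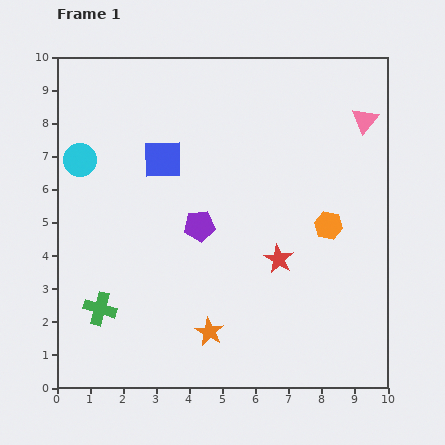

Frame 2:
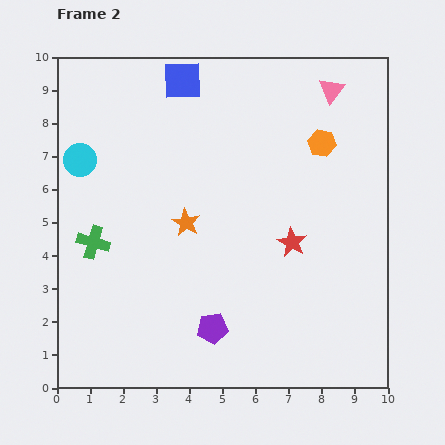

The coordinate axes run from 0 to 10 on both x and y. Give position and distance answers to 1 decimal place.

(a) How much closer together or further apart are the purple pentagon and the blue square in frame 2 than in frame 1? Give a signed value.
+5.3

Distance in frame 1: 2.3. Distance in frame 2: 7.6.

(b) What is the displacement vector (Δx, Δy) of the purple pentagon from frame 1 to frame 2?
(0.4, -3.1)

The purple pentagon was at (4.3, 4.9) in frame 1 and (4.7, 1.8) in frame 2.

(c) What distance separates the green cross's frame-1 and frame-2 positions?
2.0

The green cross moved from (1.3, 2.4) to (1.1, 4.4), a distance of √(0.2² + 2.0²) ≈ 2.0.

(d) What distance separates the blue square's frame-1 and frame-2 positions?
2.5

The blue square moved from (3.2, 6.9) to (3.8, 9.3), a distance of √(0.6² + 2.4²) ≈ 2.5.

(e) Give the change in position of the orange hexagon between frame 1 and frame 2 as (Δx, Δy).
(-0.2, 2.5)

The orange hexagon was at (8.2, 4.9) in frame 1 and (8.0, 7.4) in frame 2.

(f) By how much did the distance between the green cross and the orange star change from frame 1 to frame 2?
-0.5

Distance in frame 1: 3.4. Distance in frame 2: 2.9.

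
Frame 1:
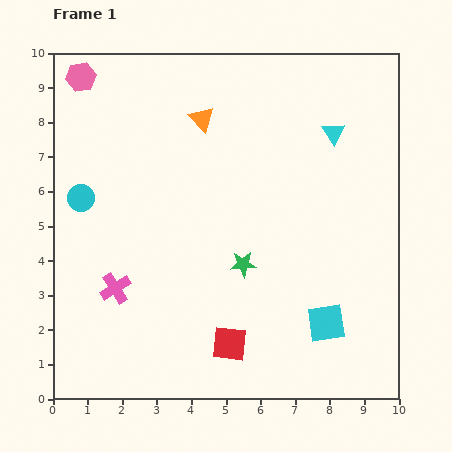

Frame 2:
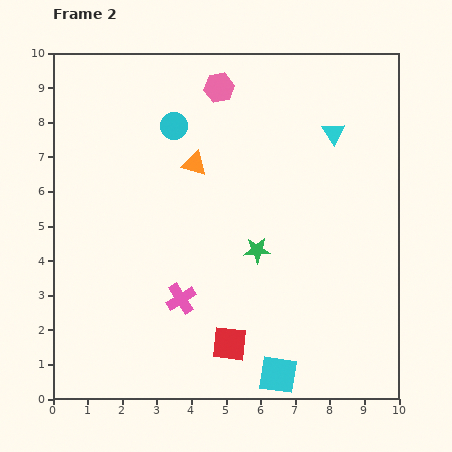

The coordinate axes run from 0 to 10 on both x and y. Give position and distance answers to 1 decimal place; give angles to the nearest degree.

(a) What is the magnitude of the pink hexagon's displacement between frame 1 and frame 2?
4.0

The pink hexagon moved from (0.8, 9.3) to (4.8, 9.0), a distance of √(4.0² + 0.3²) ≈ 4.0.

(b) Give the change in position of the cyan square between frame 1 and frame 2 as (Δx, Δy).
(-1.4, -1.5)

The cyan square was at (7.9, 2.2) in frame 1 and (6.5, 0.7) in frame 2.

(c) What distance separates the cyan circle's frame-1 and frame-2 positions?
3.4

The cyan circle moved from (0.8, 5.8) to (3.5, 7.9), a distance of √(2.7² + 2.1²) ≈ 3.4.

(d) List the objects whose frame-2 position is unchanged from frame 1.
the red square, the cyan triangle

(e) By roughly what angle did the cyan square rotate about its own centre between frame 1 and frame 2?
17° clockwise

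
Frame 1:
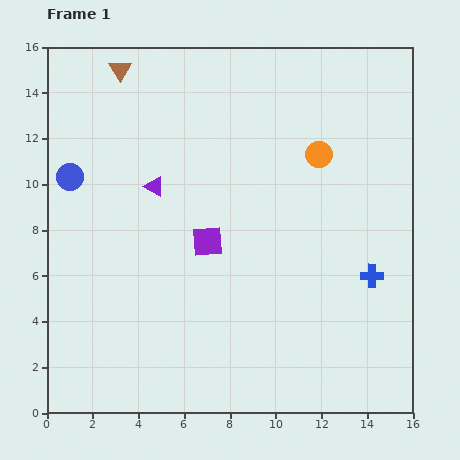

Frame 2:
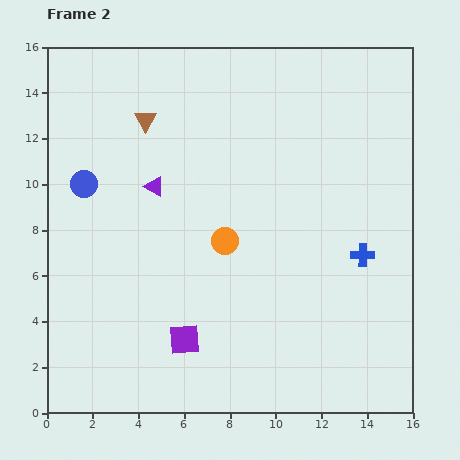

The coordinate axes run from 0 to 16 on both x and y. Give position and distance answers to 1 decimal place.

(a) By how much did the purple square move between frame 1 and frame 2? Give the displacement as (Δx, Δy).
(-1.0, -4.3)

The purple square was at (7.0, 7.5) in frame 1 and (6.0, 3.2) in frame 2.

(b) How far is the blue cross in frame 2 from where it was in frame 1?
1.0

The blue cross moved from (14.2, 6.0) to (13.8, 6.9), a distance of √(0.4² + 0.9²) ≈ 1.0.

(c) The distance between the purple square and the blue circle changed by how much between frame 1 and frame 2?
+1.5

Distance in frame 1: 6.6. Distance in frame 2: 8.1.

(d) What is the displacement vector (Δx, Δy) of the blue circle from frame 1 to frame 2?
(0.6, -0.3)

The blue circle was at (1.0, 10.3) in frame 1 and (1.6, 10.0) in frame 2.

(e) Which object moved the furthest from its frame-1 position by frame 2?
the orange circle

(moved 5.6; next 4.4)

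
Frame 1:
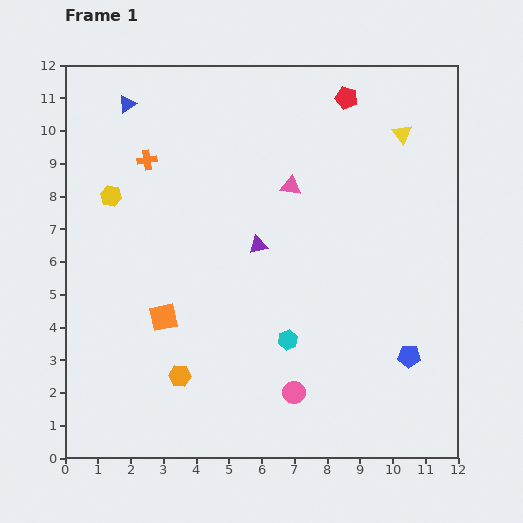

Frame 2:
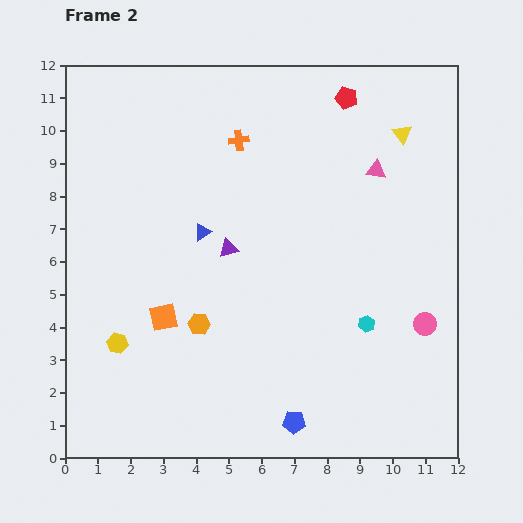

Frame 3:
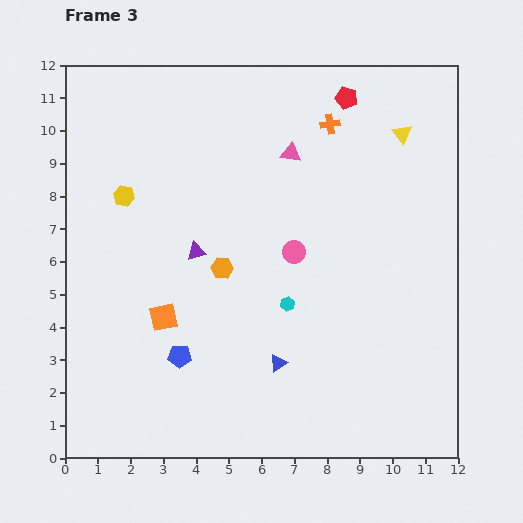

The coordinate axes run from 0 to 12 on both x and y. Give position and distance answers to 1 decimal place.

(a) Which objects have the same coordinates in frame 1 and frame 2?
the yellow triangle, the orange square, the red pentagon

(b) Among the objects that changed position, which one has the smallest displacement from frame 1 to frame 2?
the purple triangle

(moved 0.9)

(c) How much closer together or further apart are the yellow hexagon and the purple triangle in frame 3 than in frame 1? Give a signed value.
-1.9

Distance in frame 1: 4.7. Distance in frame 3: 2.8.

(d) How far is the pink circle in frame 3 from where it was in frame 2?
4.6

The pink circle moved from (11.0, 4.1) to (7.0, 6.3), a distance of √(4.0² + 2.2²) ≈ 4.6.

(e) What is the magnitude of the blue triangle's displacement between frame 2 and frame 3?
4.6

The blue triangle moved from (4.2, 6.9) to (6.5, 2.9), a distance of √(2.3² + 4.0²) ≈ 4.6.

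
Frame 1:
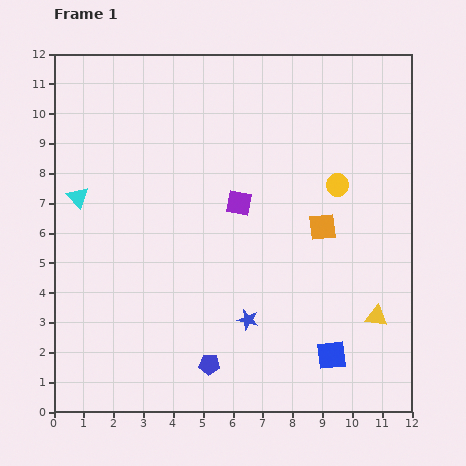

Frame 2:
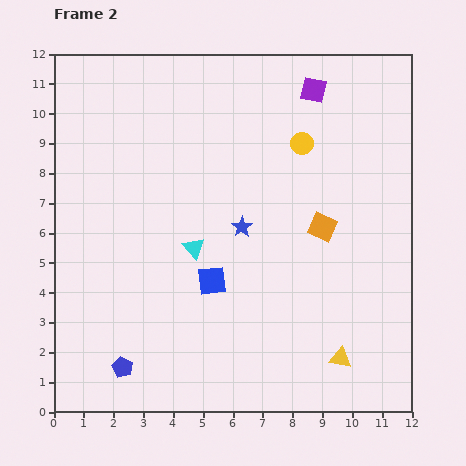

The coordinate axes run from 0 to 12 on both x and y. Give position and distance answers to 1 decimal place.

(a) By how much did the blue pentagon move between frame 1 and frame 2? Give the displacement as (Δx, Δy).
(-2.9, -0.1)

The blue pentagon was at (5.2, 1.6) in frame 1 and (2.3, 1.5) in frame 2.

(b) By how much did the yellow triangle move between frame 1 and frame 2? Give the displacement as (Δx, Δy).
(-1.2, -1.4)

The yellow triangle was at (10.8, 3.2) in frame 1 and (9.6, 1.8) in frame 2.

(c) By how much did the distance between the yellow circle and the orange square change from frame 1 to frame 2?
+1.4

Distance in frame 1: 1.5. Distance in frame 2: 2.9.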